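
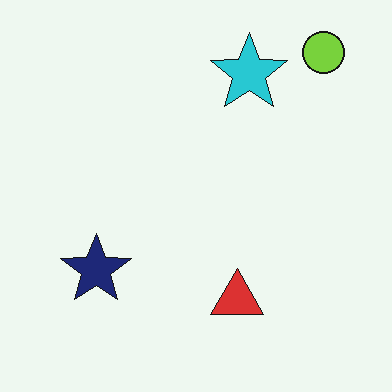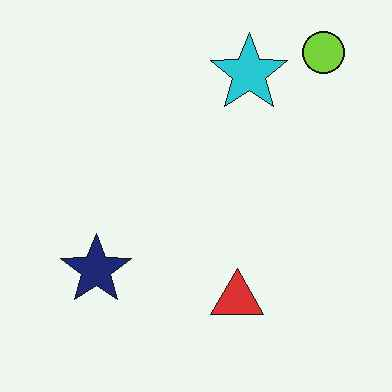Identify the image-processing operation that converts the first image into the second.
The image was JPEG-compressed with visible artifacts.

Blocky 8×8 compression artifacts appear around shape edges and the flat background shows ringing — characteristic JPEG degradation.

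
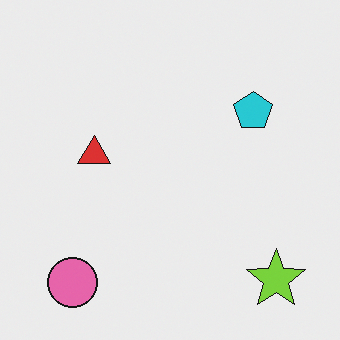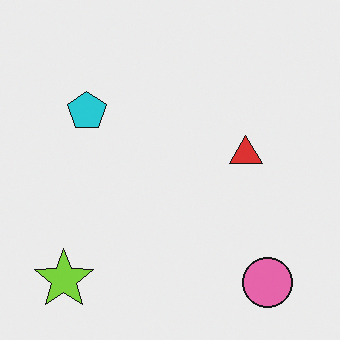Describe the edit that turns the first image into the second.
This is the original image flipped horizontally (left ↔ right).

The lime star is in the bottom-right of the first image and the bottom-left of the second — shapes on opposite sides of the vertical midline have swapped in a mirror flip.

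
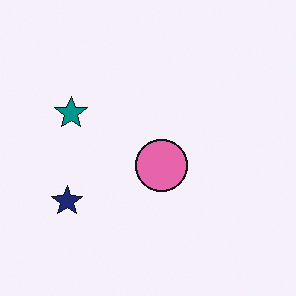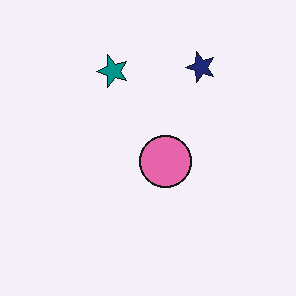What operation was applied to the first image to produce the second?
The image was transposed (reflected across the top-left ↔ bottom-right diagonal).

Shapes have swapped their row and column positions — what was in the top-right is now in the bottom-left — a diagonal reflection.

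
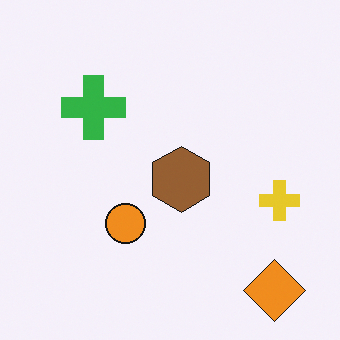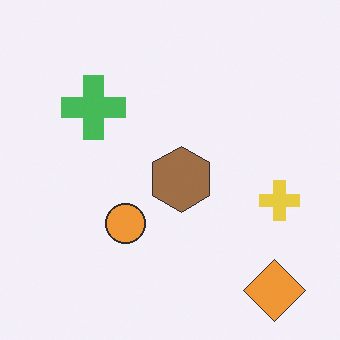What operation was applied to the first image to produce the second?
The second image is the first given slightly reduced contrast.

Tones are pushed toward mid-grey across the whole image — a global contrast change.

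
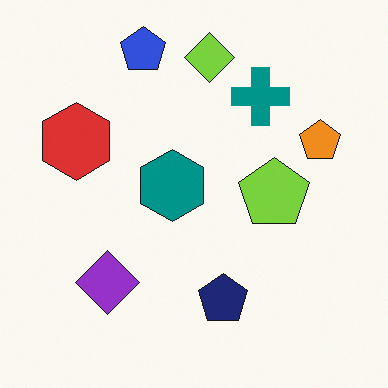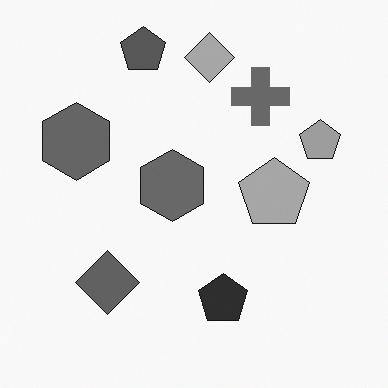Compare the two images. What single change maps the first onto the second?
The second image is the first converted to grayscale.

All color is removed — every shape is now a shade of grey.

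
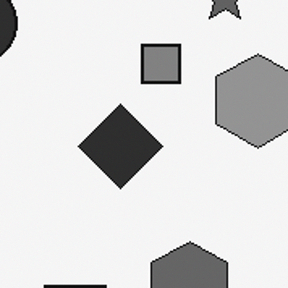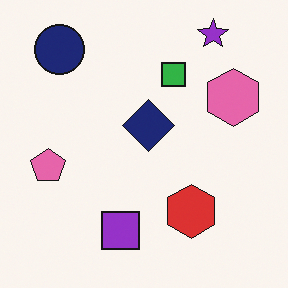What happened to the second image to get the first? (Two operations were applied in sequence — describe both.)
This is the original image cropped slightly and scaled back up, then converted to grayscale.

The visible shapes are larger and the field of view is narrower; shapes near the original edges may be partly or wholly outside the frame — a crop-and-rescale. All color is removed — every shape is now a shade of grey.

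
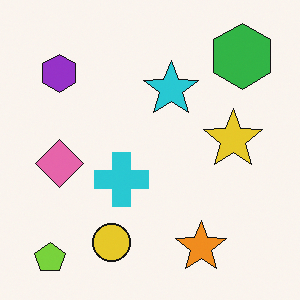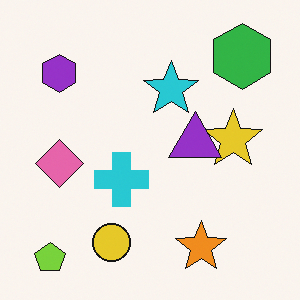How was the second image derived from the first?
Overlaid with an additional purple triangle.

A purple triangle appears in the second image that is absent from the first.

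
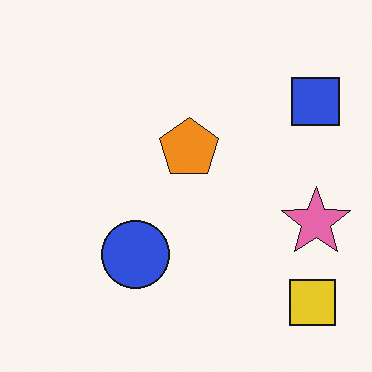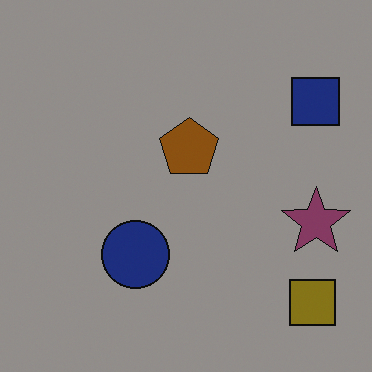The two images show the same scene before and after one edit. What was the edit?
The second image is the first darkened a lot.

Every pixel — background and shapes alike — is uniformly darkened.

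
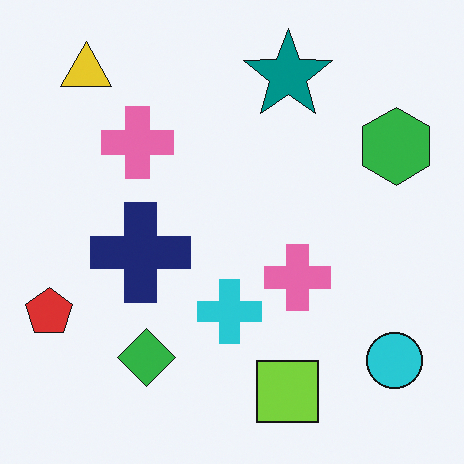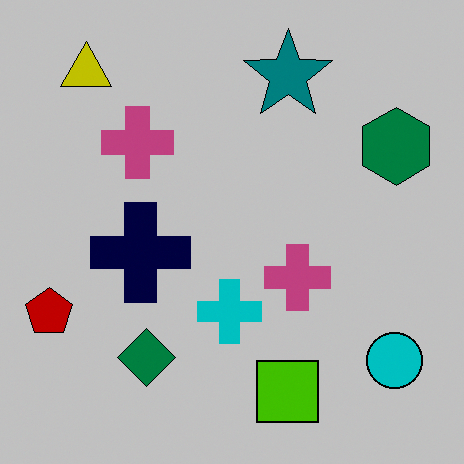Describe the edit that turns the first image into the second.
The transformation is: heavily posterized to just a handful of flat colors.

Each flat color has snapped to a coarser quantized level — most visibly, the near-white background has dropped to a flat grey.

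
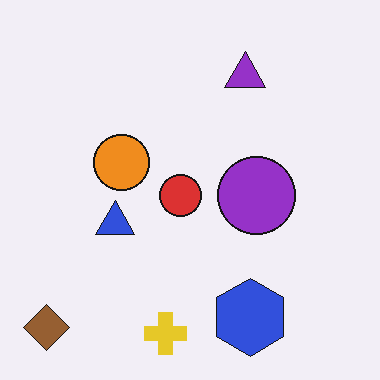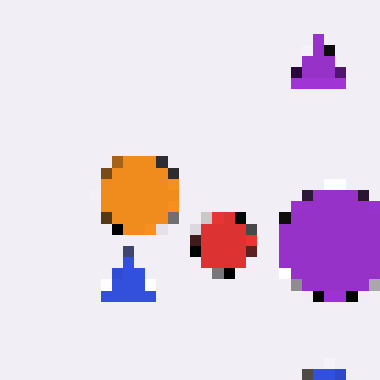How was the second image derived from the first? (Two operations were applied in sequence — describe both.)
The transformation is: cropped to a modestly smaller region and rescaled, then heavily pixelated into large blocks.

The visible shapes are larger and the field of view is narrower; shapes near the original edges may be partly or wholly outside the frame — a crop-and-rescale. Shapes are reduced to large square blocks; fine edges and outlines are lost — a downscale-then-upscale (mosaic) effect.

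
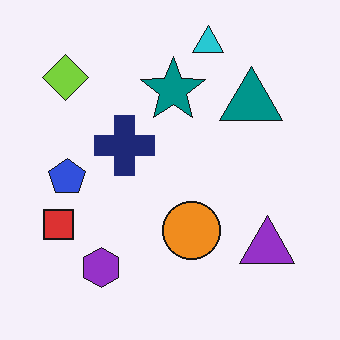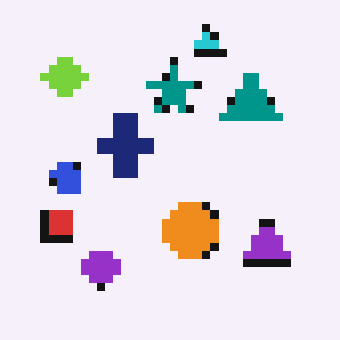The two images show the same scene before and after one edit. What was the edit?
The second image is the first moderately pixelated.

Shapes are reduced to large square blocks; fine edges and outlines are lost — a downscale-then-upscale (mosaic) effect.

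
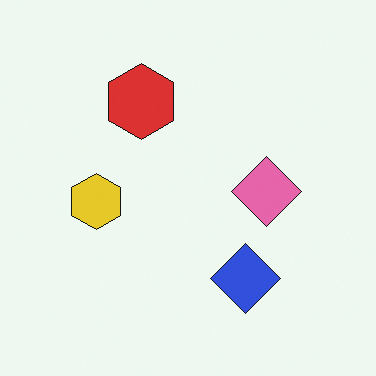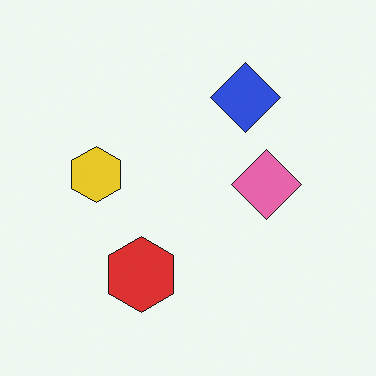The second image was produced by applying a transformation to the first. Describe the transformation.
Flipped vertically (top ↔ bottom).

The blue diamond is in the bottom of the first image and the top of the second — shapes on opposite sides of the horizontal midline have swapped in a mirror flip.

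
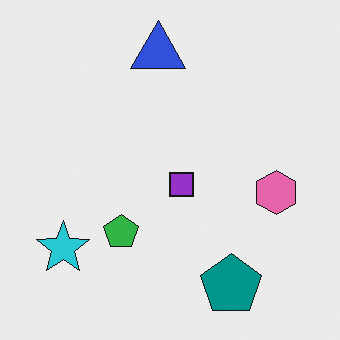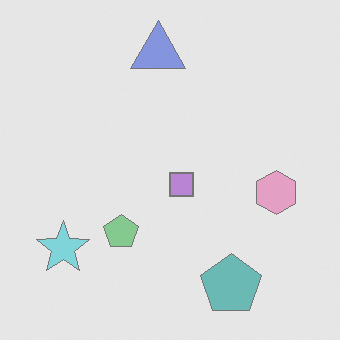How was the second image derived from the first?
The image was given much lower contrast.

Tones are pushed toward mid-grey across the whole image — a global contrast change.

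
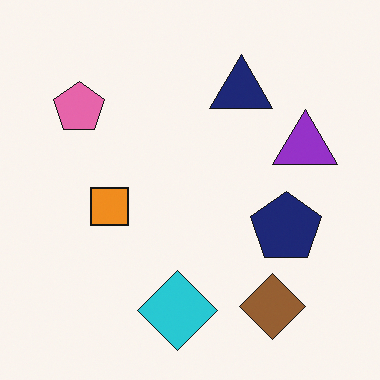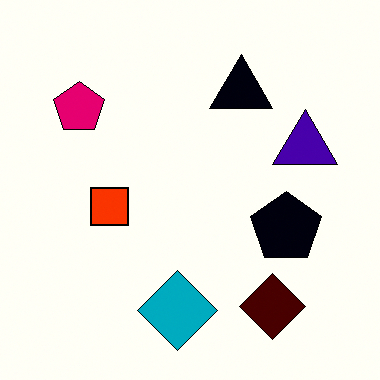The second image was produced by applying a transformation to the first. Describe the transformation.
The image was given much higher contrast.

Tones are pushed away from mid-grey across the whole image — a global contrast change.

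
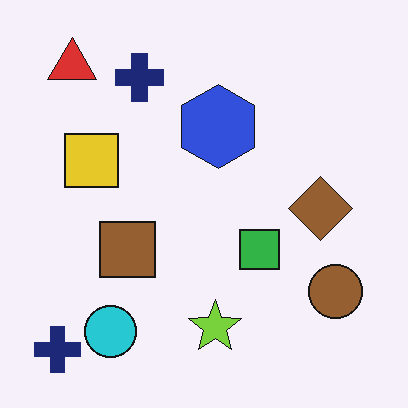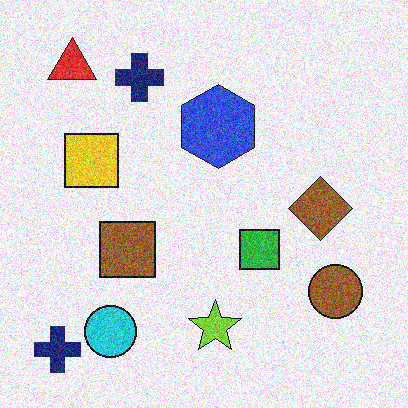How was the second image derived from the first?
The second image is the first degraded with moderate additive noise.

Random speckle covers the whole image, including the flat background.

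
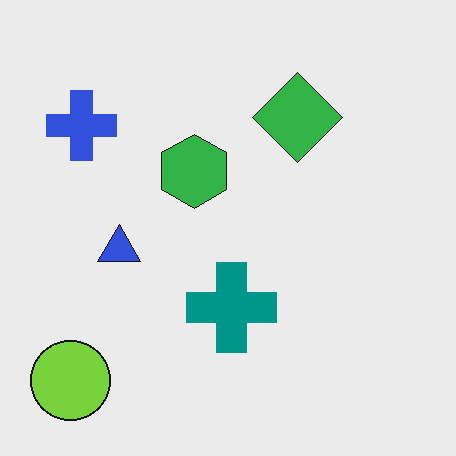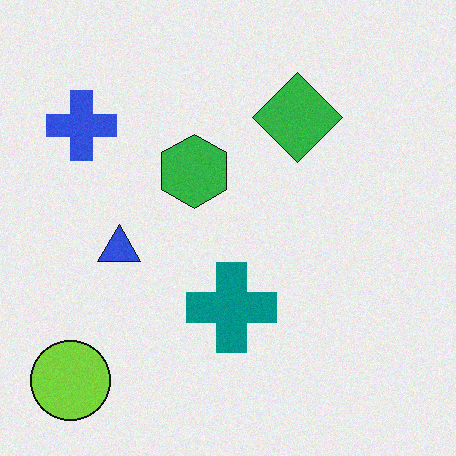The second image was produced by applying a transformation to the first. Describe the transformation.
The transformation is: degraded with light additive noise.

Random speckle covers the whole image, including the flat background.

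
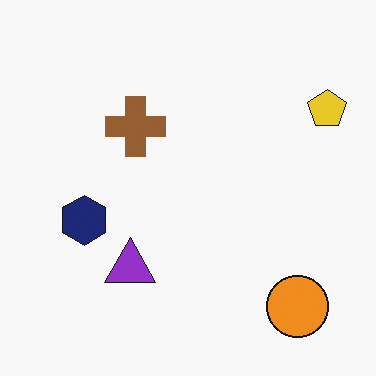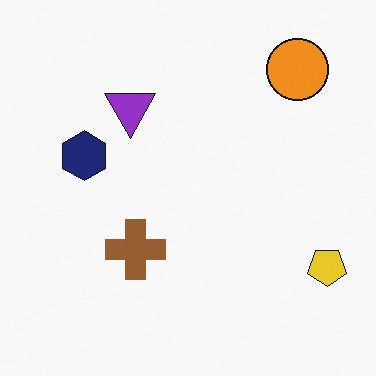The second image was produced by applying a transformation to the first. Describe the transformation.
Flipped vertically (top ↔ bottom).

The orange circle is in the bottom-right of the first image and the top-right of the second — shapes on opposite sides of the horizontal midline have swapped in a mirror flip.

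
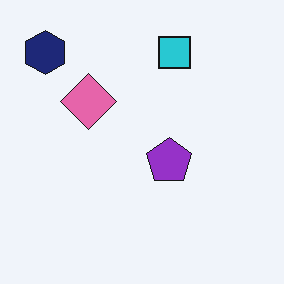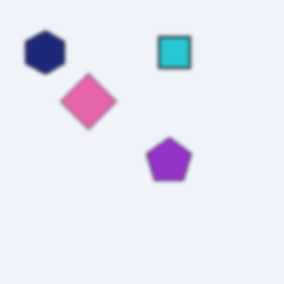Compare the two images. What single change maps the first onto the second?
The image was given a subtle gaussian blur.

Shape edges and outlines are uniformly softened across the whole image.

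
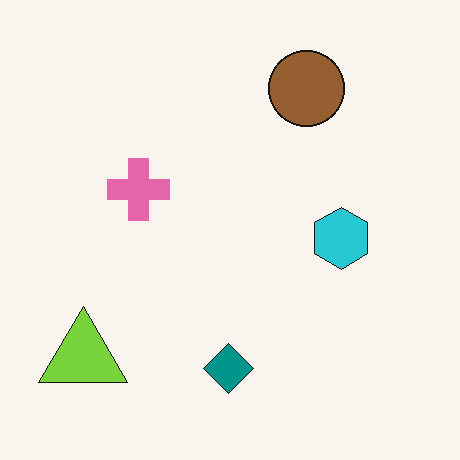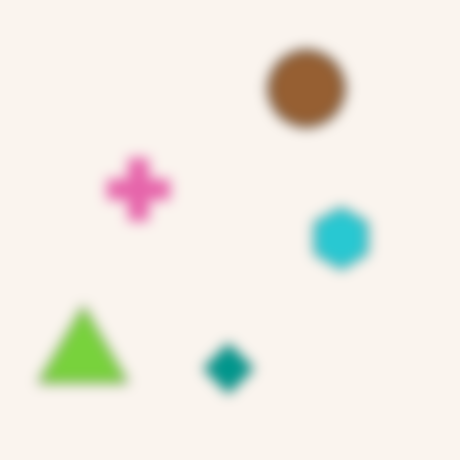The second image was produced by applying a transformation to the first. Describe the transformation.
This is the original image strongly gaussian-blurred.

Shape edges and outlines are uniformly softened across the whole image.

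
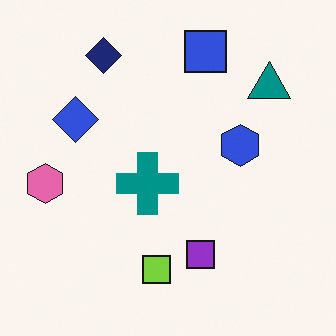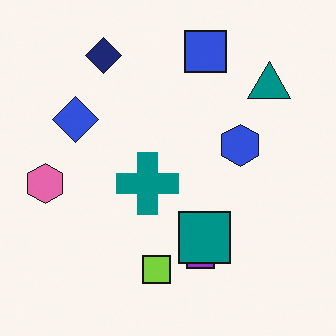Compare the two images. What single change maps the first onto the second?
The image was overlaid with an additional teal square.

A teal square appears in the second image that is absent from the first.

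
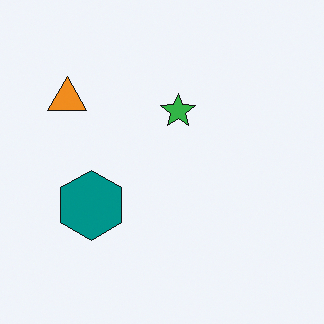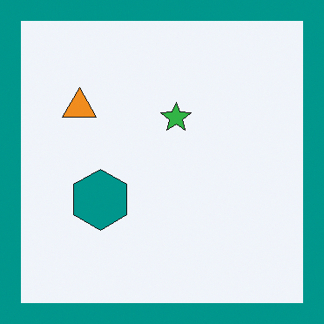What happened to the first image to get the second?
The transformation is: framed with a teal border.

A solid teal frame runs around the edge of the second image, with the content slightly shrunk inside it.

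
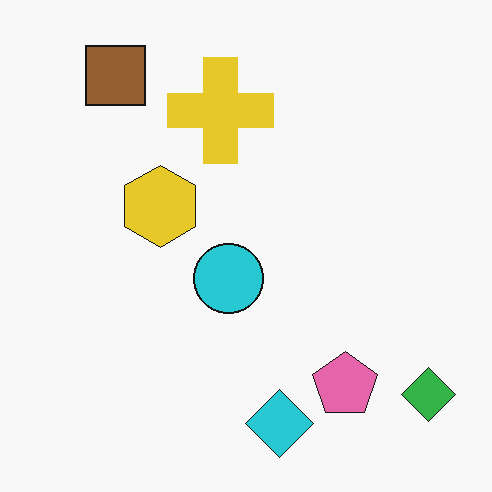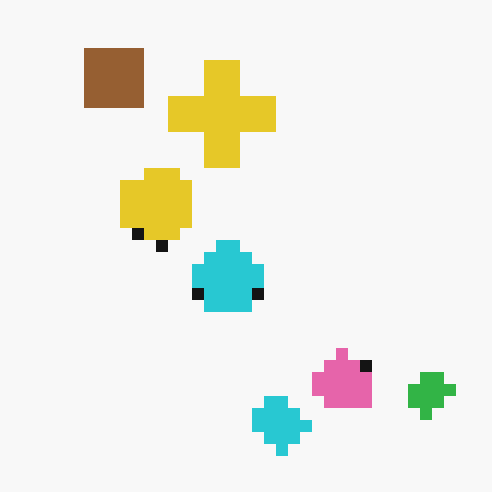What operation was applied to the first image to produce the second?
The image was heavily pixelated into large blocks.

Shapes are reduced to large square blocks; fine edges and outlines are lost — a downscale-then-upscale (mosaic) effect.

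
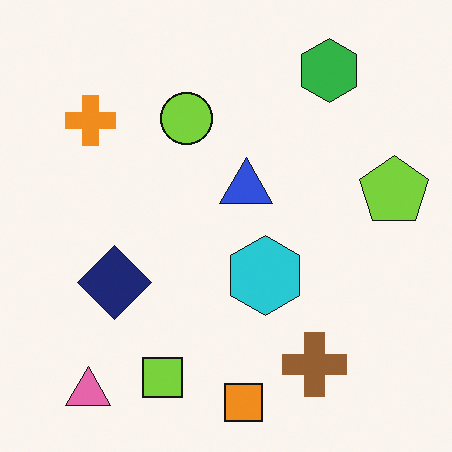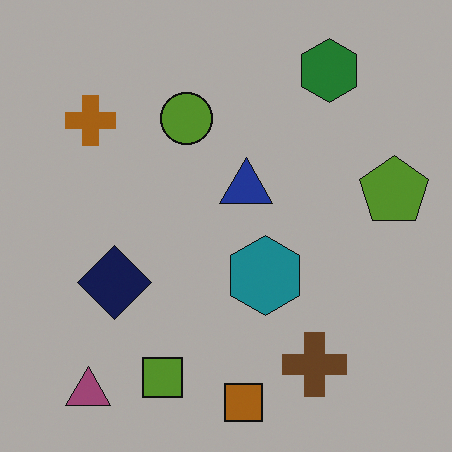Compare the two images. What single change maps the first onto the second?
The second image is the first darkened a lot.

Every pixel — background and shapes alike — is uniformly darkened.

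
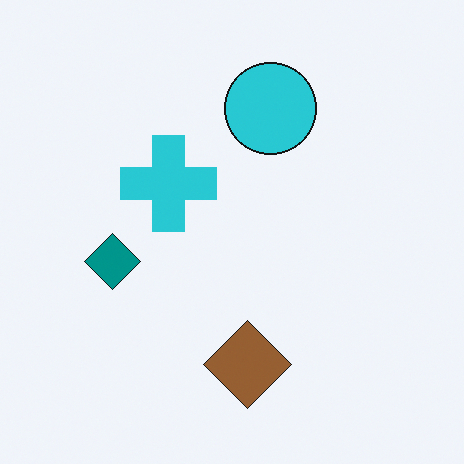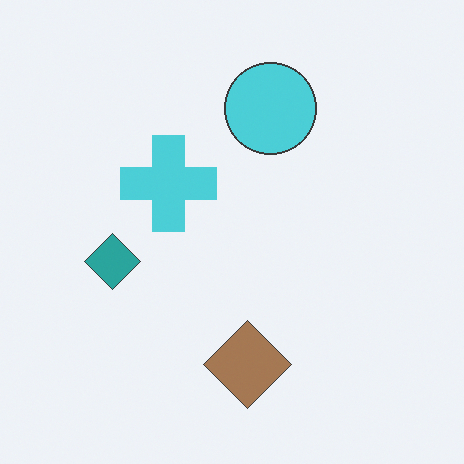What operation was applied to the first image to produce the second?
Given slightly reduced contrast.

Tones are pushed toward mid-grey across the whole image — a global contrast change.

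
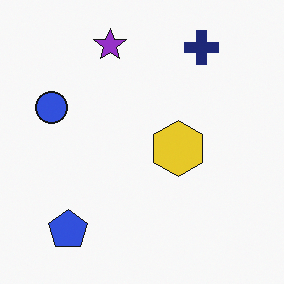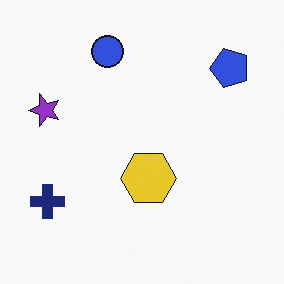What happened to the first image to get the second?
It was transposed (reflected across the top-left ↔ bottom-right diagonal).

Shapes have swapped their row and column positions — what was in the top-right is now in the bottom-left — a diagonal reflection.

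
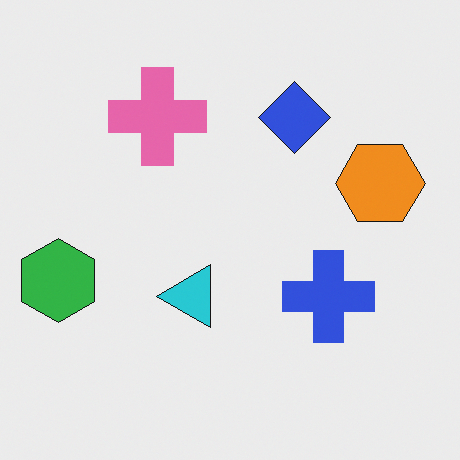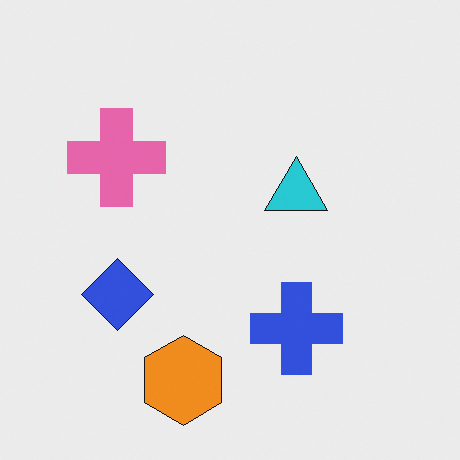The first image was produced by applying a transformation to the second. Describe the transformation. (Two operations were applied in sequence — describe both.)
The first image is the second transposed (reflected across the top-left ↔ bottom-right diagonal), then overlaid with an additional green hexagon.

Shapes have swapped their row and column positions — what was in the top-right is now in the bottom-left — a diagonal reflection. A green hexagon appears in the first image that is absent from the second.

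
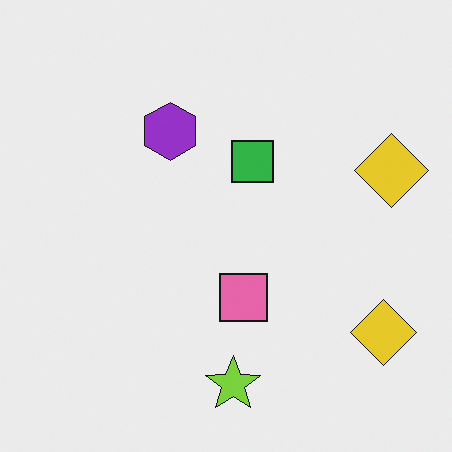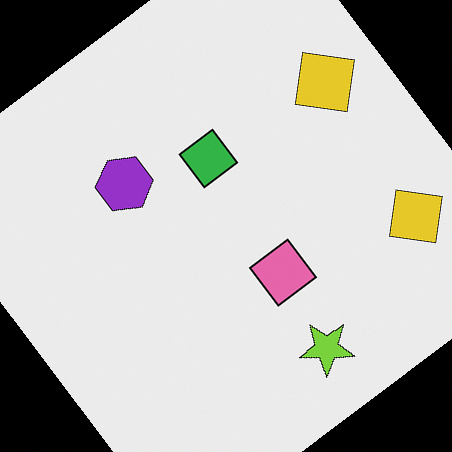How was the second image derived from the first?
Rotated counter-clockwise by a large amount — several tens of degrees.

Every shape is tilted by the same angle and the image corners show triangular fill wedges — a whole-image rotation by a non-right angle.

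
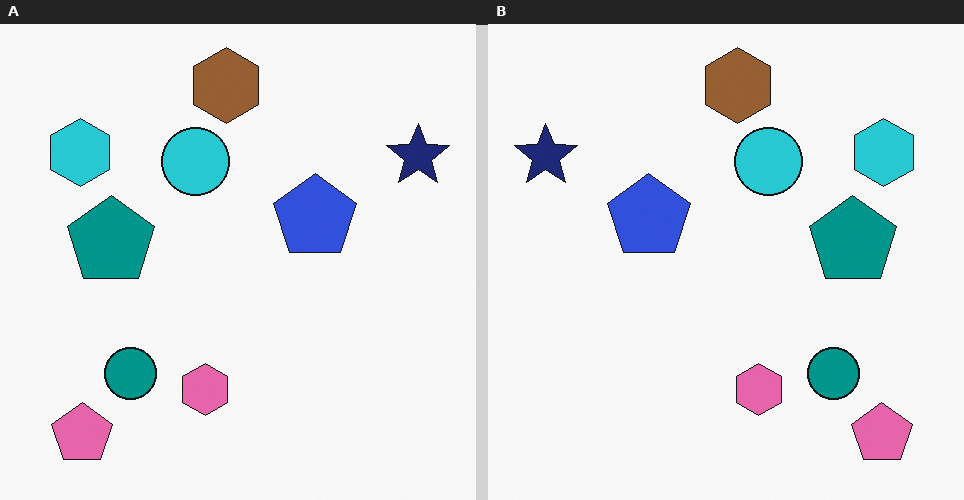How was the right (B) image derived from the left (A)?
The right (B) image is the left (A) flipped horizontally (left ↔ right).

The navy star is in the top-right of the left (A) image and the top-left of the right (B) — shapes on opposite sides of the vertical midline have swapped in a mirror flip.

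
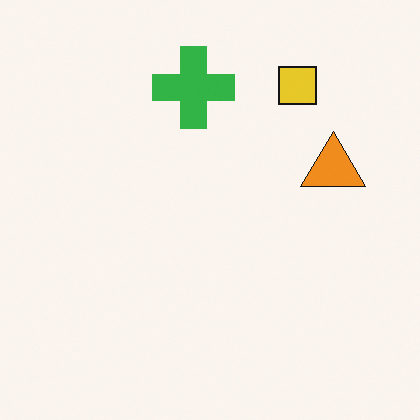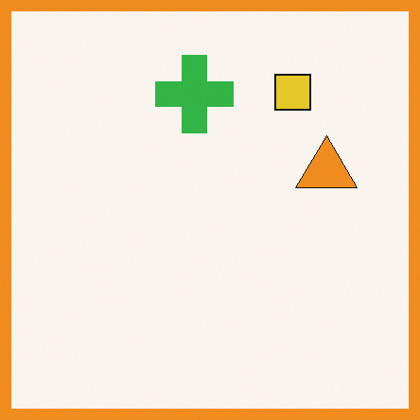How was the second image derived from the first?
This is the original image framed with a orange border.

A solid orange frame runs around the edge of the second image, with the content slightly shrunk inside it.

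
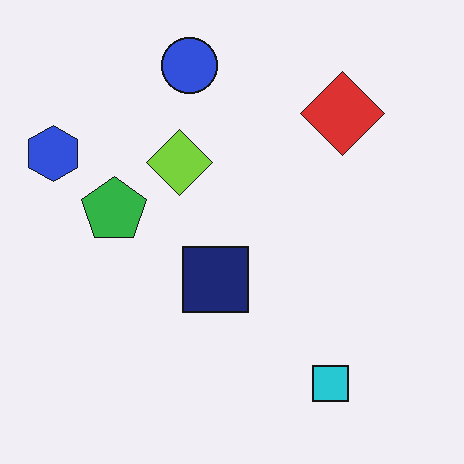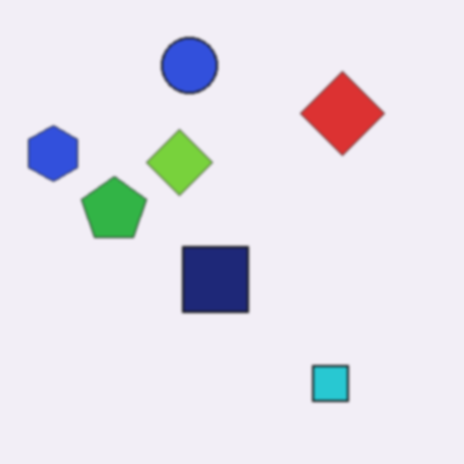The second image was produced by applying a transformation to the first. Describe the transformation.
The image was given a subtle gaussian blur.

Shape edges and outlines are uniformly softened across the whole image.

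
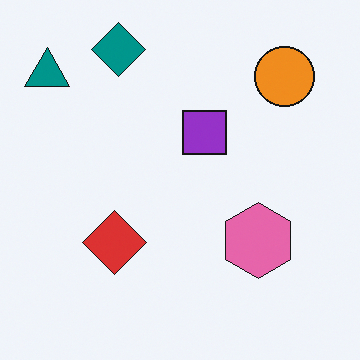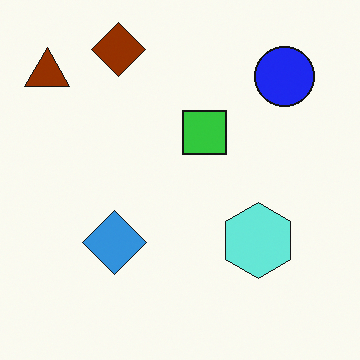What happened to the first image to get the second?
It was hue-shifted through roughly half the color wheel.

Every shape's color has rotated by the same amount around the hue wheel — a uniform hue shift.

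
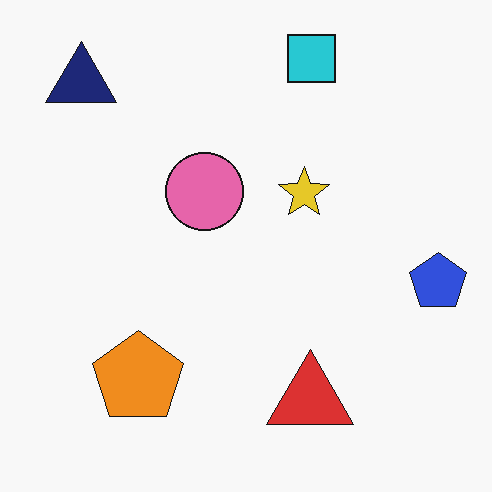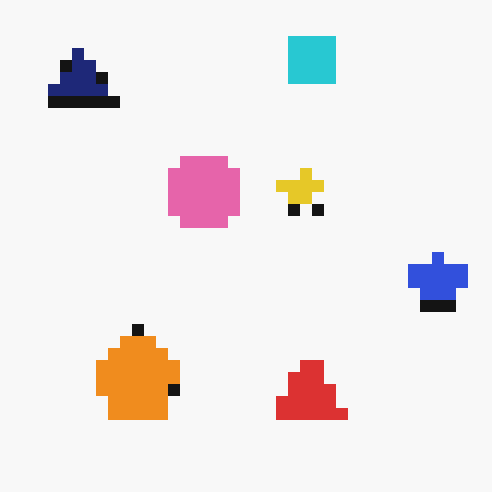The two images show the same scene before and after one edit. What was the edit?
Coarsely pixelated.

Shapes are reduced to large square blocks; fine edges and outlines are lost — a downscale-then-upscale (mosaic) effect.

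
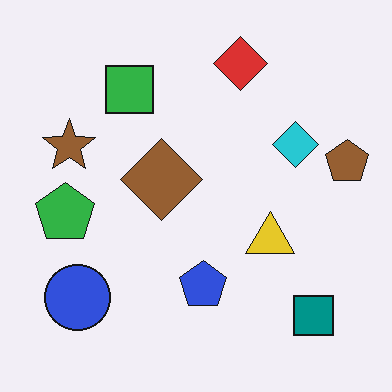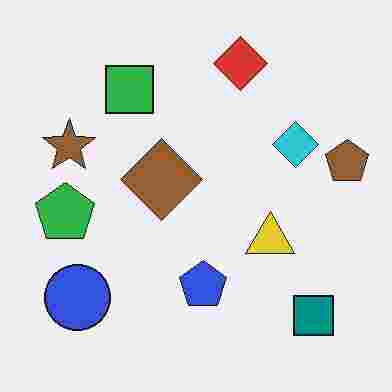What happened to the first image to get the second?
The second image is the first heavily JPEG-compressed with obvious blocking artifacts.

Blocky 8×8 compression artifacts appear around shape edges and the flat background shows ringing — characteristic JPEG degradation.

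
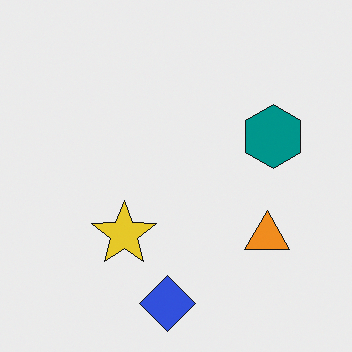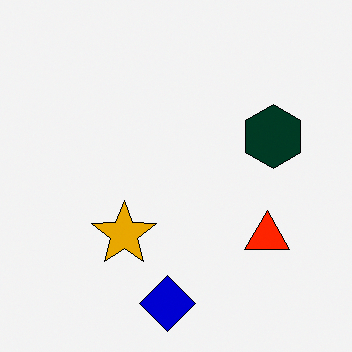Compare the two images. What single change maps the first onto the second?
The second image is the first boosted in contrast.

Tones are pushed away from mid-grey across the whole image — a global contrast change.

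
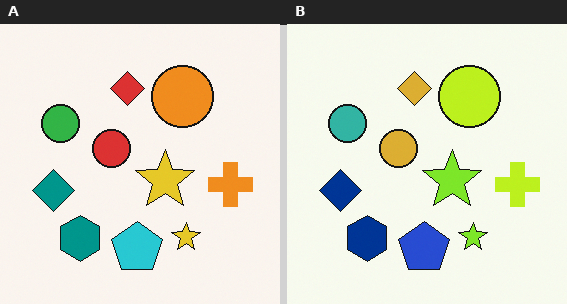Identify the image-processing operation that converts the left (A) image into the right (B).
This is the original image hue-shifted by a small amount.

Every shape's color has rotated by the same amount around the hue wheel — a uniform hue shift.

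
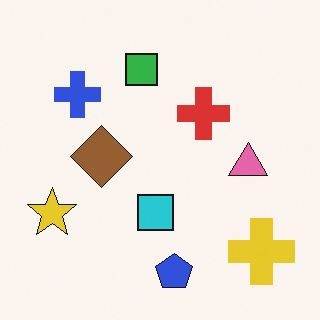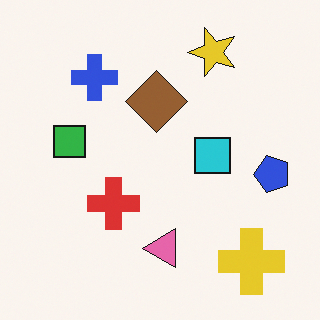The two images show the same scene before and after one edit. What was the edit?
This is the original image transposed (reflected across the top-left ↔ bottom-right diagonal).

Shapes have swapped their row and column positions — what was in the top-right is now in the bottom-left — a diagonal reflection.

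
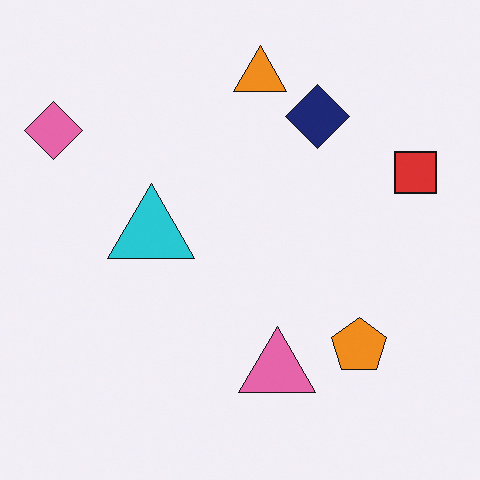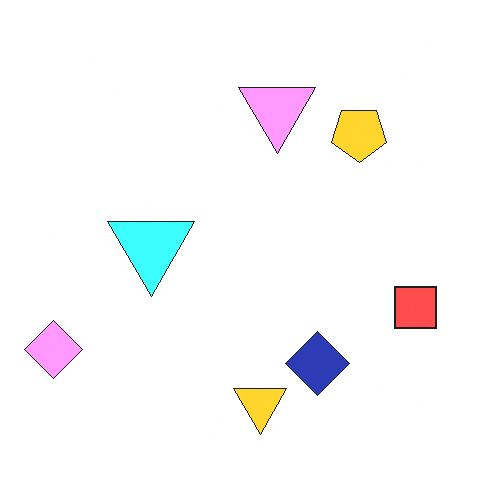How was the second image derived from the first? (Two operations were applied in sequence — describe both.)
Flipped vertically (top ↔ bottom), then brightened a lot.

The orange triangle is in the top of the first image and the bottom of the second — shapes on opposite sides of the horizontal midline have swapped in a mirror flip. Every pixel — background and shapes alike — is uniformly brightened.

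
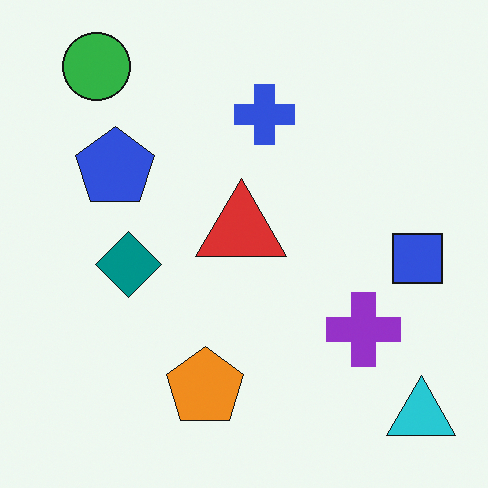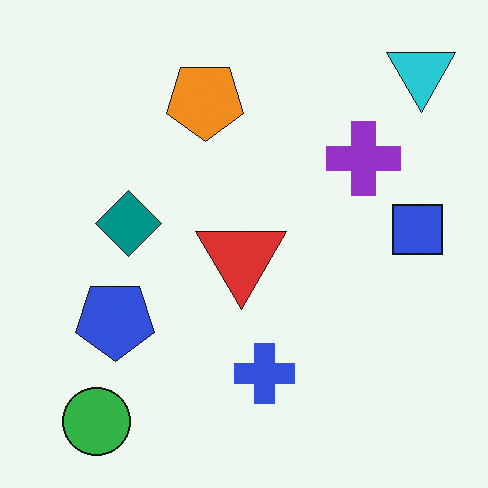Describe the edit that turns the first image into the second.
The image was flipped vertically (top ↔ bottom).

The green circle is in the top-left of the first image and the bottom-left of the second — shapes on opposite sides of the horizontal midline have swapped in a mirror flip.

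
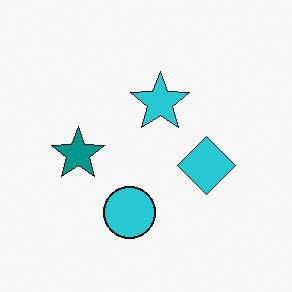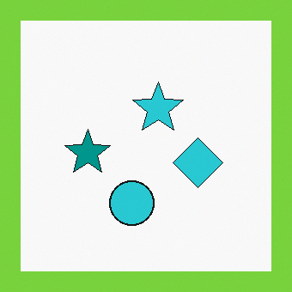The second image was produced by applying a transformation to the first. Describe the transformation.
The image was framed with a lime border.

A solid lime frame runs around the edge of the second image, with the content slightly shrunk inside it.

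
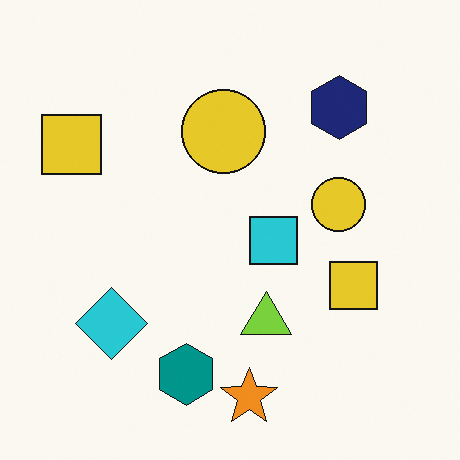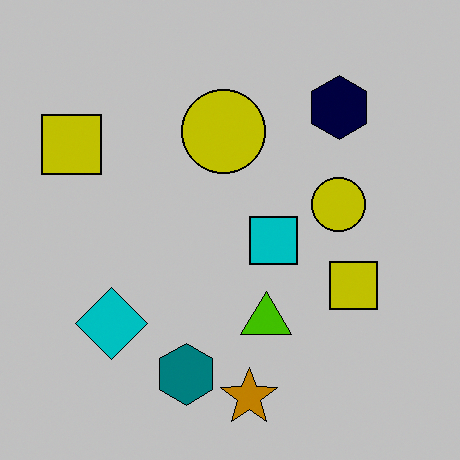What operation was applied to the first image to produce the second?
The second image is the first heavily posterized to just a handful of flat colors.

Each flat color has snapped to a coarser quantized level — most visibly, the near-white background has dropped to a flat grey.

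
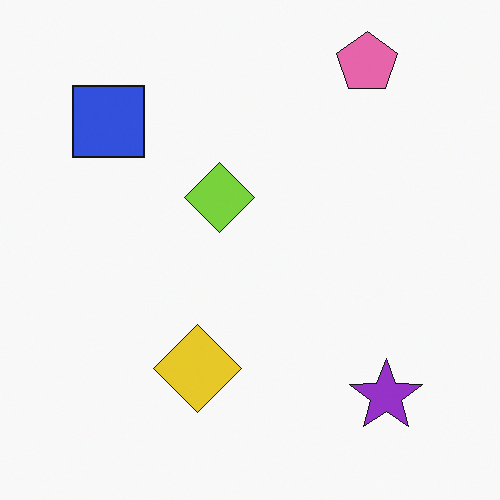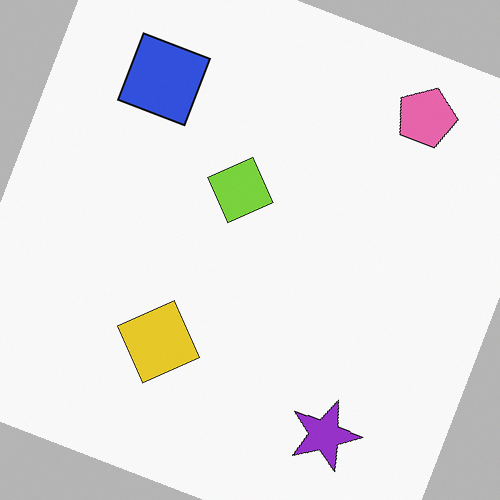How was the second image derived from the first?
Rotated clockwise by a moderate amount.

Every shape is tilted by the same angle and the image corners show triangular fill wedges — a whole-image rotation by a non-right angle.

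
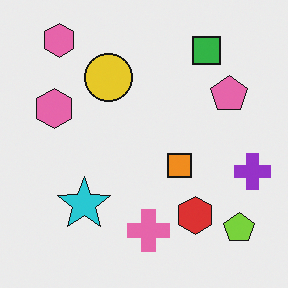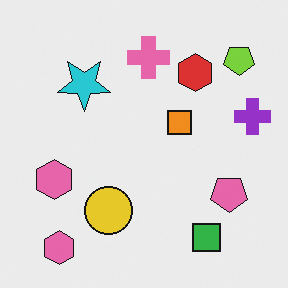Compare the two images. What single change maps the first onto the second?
Flipped vertically (top ↔ bottom).

The green square is in the top-right of the first image and the bottom-right of the second — shapes on opposite sides of the horizontal midline have swapped in a mirror flip.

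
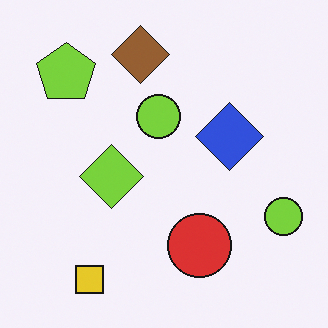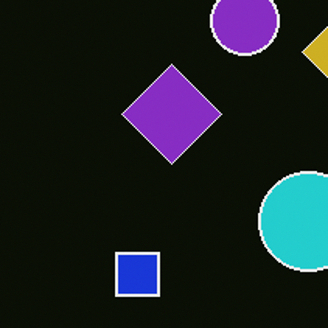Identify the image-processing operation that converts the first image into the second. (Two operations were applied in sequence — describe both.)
It was color-inverted (negative), then cropped slightly and scaled back up.

The light background has become dark and every shape's color is its complement — a photographic negative. The visible shapes are larger and the field of view is narrower; shapes near the original edges may be partly or wholly outside the frame — a crop-and-rescale.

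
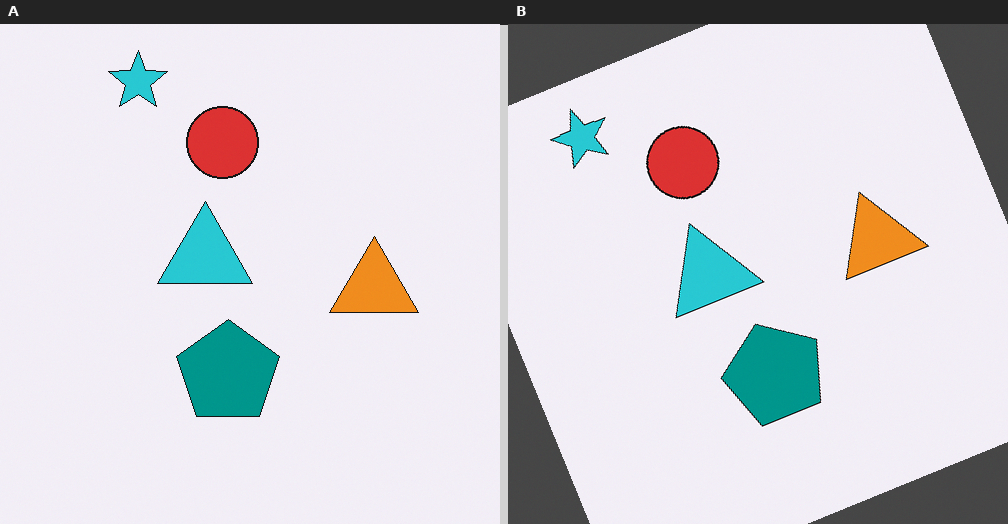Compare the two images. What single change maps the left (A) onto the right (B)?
Rotated counter-clockwise by a clearly visible amount.

Every shape is tilted by the same angle and the image corners show triangular fill wedges — a whole-image rotation by a non-right angle.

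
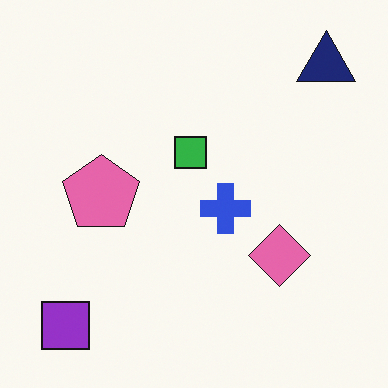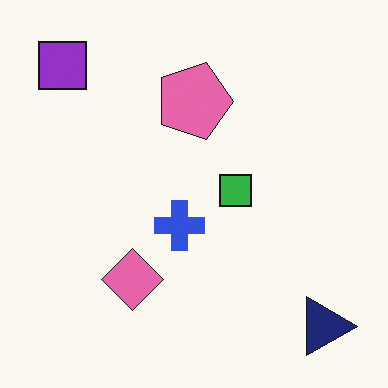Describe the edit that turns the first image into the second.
Rotated 90° clockwise.

The navy triangle sits in the top-right of the first image and the bottom-right of the second — consistent with a whole-image 90° clockwise rotation.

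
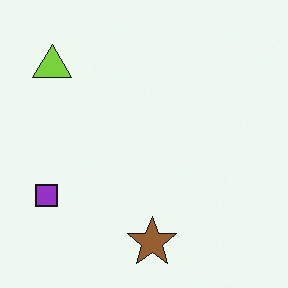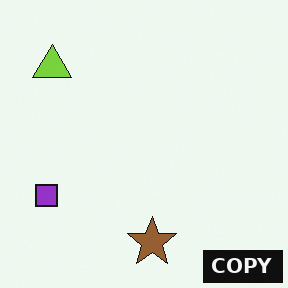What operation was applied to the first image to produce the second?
The second image is the first watermarked with the text "COPY" in the lower-right corner.

A dark label reading "COPY" appears in the lower-right corner.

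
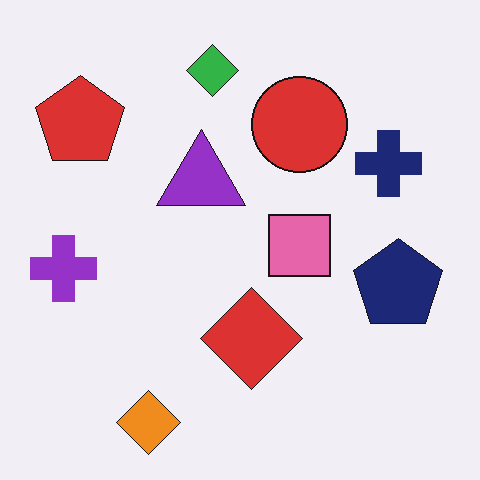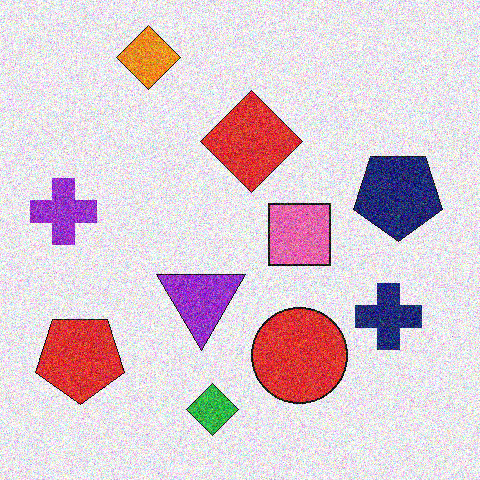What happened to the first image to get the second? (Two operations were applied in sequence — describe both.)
This is the original image flipped vertically (top ↔ bottom), then degraded with heavy additive noise.

The orange diamond is in the bottom-left of the first image and the top-left of the second — shapes on opposite sides of the horizontal midline have swapped in a mirror flip. Random speckle covers the whole image, including the flat background.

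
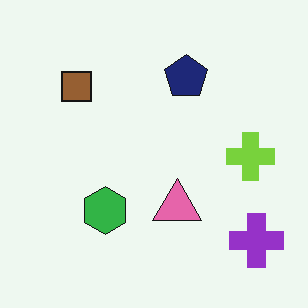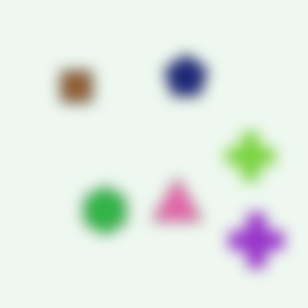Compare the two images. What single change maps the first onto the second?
This is the original image heavily blurred.

Shape edges and outlines are uniformly softened across the whole image.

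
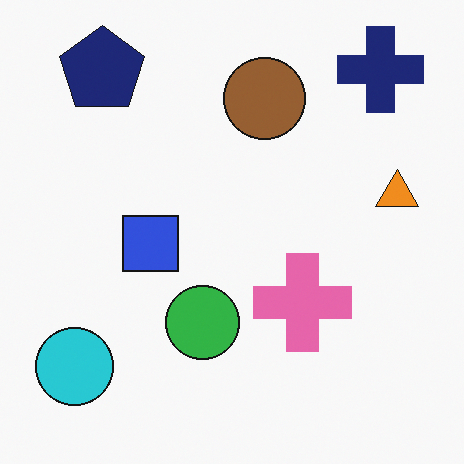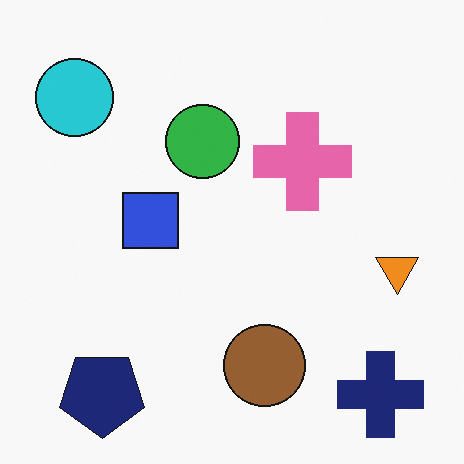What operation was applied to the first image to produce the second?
Flipped vertically (top ↔ bottom).

The navy cross is in the top-right of the first image and the bottom-right of the second — shapes on opposite sides of the horizontal midline have swapped in a mirror flip.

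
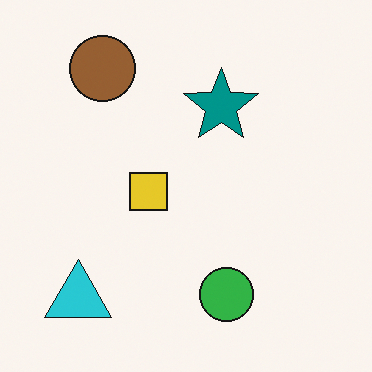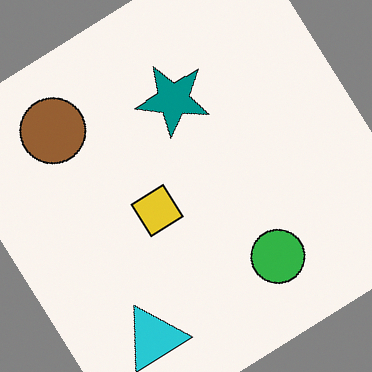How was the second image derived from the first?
The transformation is: rotated counter-clockwise by a large amount — several tens of degrees.

Every shape is tilted by the same angle and the image corners show triangular fill wedges — a whole-image rotation by a non-right angle.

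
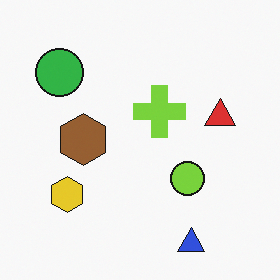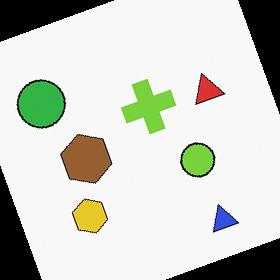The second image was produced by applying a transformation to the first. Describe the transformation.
It was rotated counter-clockwise by a clearly visible amount.

Every shape is tilted by the same angle and the image corners show triangular fill wedges — a whole-image rotation by a non-right angle.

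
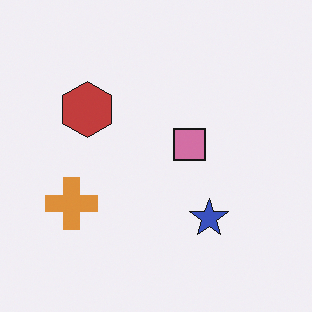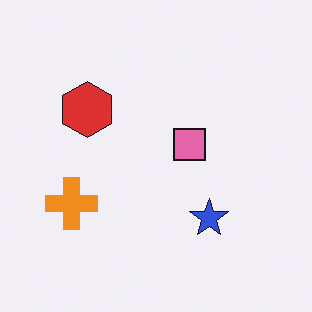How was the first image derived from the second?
This is the original image slightly desaturated.

All colors are more muted and greyish — a global saturation change.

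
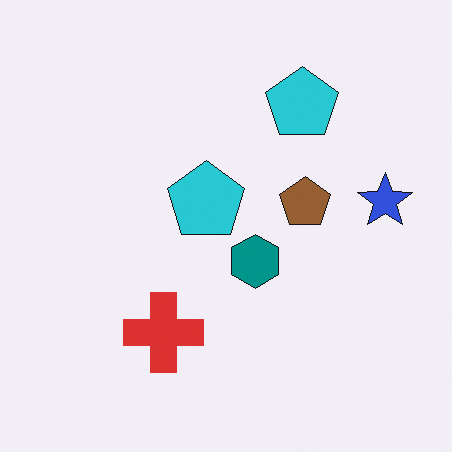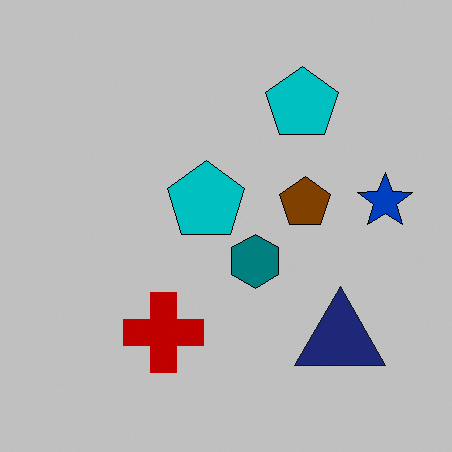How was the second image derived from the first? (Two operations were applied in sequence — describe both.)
Aggressively posterized, then overlaid with an additional navy triangle.

Each flat color has snapped to a coarser quantized level — most visibly, the near-white background has dropped to a flat grey. A navy triangle appears in the second image that is absent from the first.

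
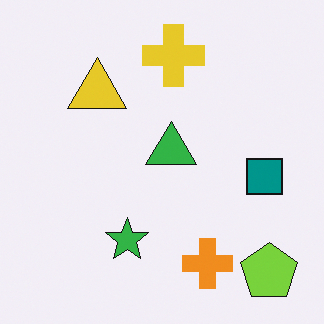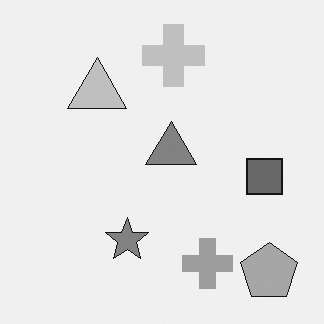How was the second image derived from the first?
This is the original image converted to grayscale.

All color is removed — every shape is now a shade of grey.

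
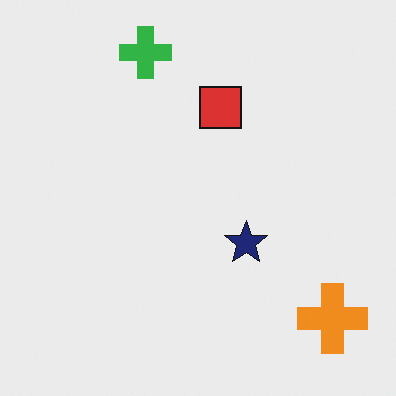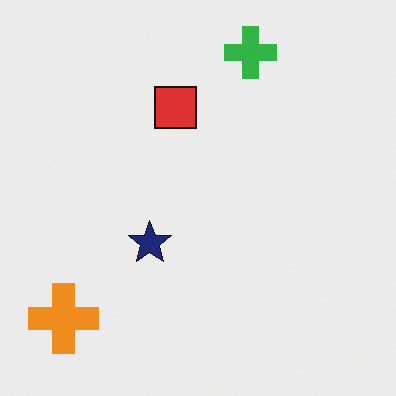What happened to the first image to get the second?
This is the original image flipped horizontally (left ↔ right).

The orange cross is in the bottom-right of the first image and the bottom-left of the second — shapes on opposite sides of the vertical midline have swapped in a mirror flip.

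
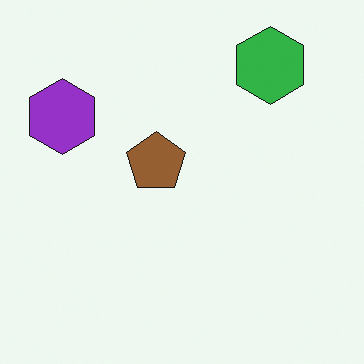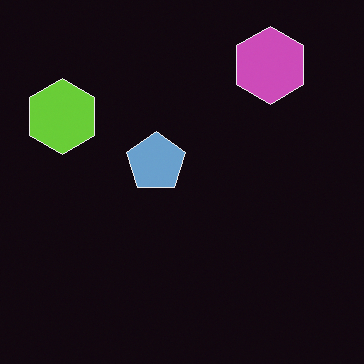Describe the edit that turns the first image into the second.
The second image is the first color-inverted (negative).

The light background has become dark and every shape's color is its complement — a photographic negative.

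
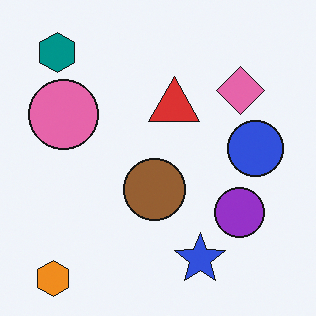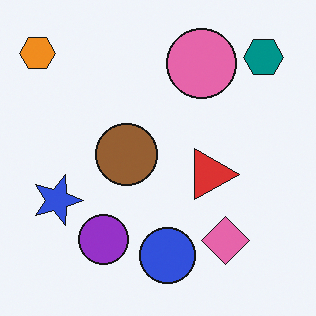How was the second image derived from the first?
The second image is the first rotated 90° clockwise.

The orange hexagon sits in the bottom-left of the first image and the top-left of the second — consistent with a whole-image 90° clockwise rotation.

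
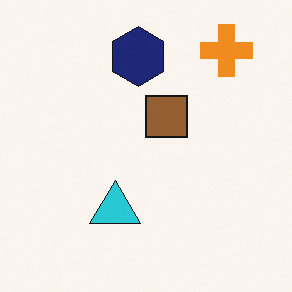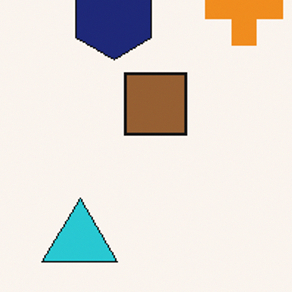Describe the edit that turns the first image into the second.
It was cropped slightly and scaled back up.

The visible shapes are larger and the field of view is narrower; shapes near the original edges may be partly or wholly outside the frame — a crop-and-rescale.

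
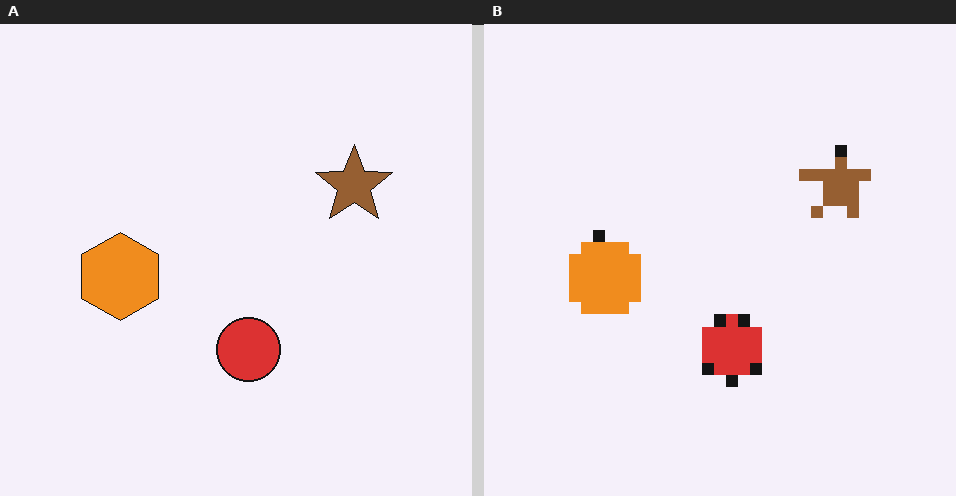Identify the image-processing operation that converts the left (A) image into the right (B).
The right (B) image is the left (A) coarsely pixelated.

Shapes are reduced to large square blocks; fine edges and outlines are lost — a downscale-then-upscale (mosaic) effect.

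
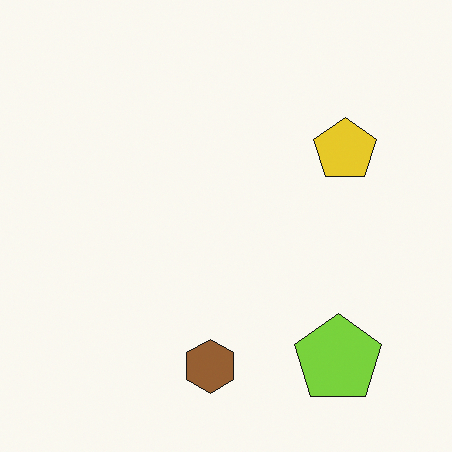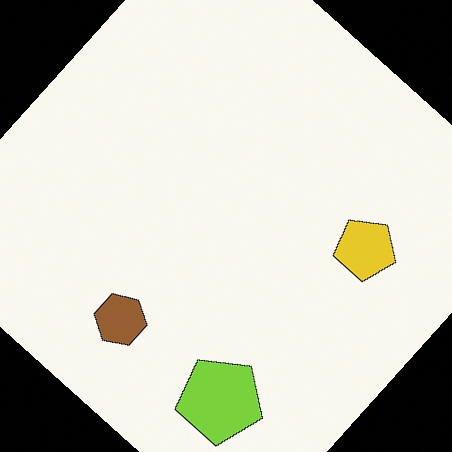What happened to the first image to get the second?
The transformation is: rotated clockwise by a large amount — several tens of degrees.

Every shape is tilted by the same angle and the image corners show triangular fill wedges — a whole-image rotation by a non-right angle.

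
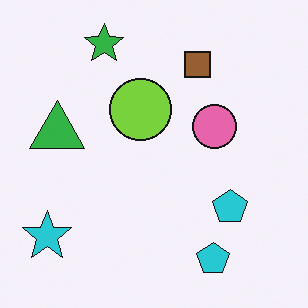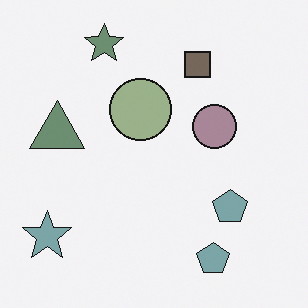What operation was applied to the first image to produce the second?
The second image is the first made much more muted (saturation change).

All colors are more muted and greyish — a global saturation change.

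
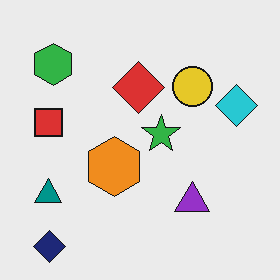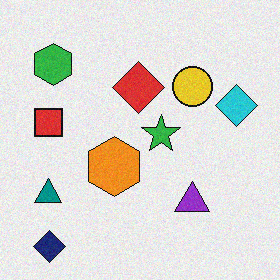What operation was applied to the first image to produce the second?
Degraded with light additive noise.

Random speckle covers the whole image, including the flat background.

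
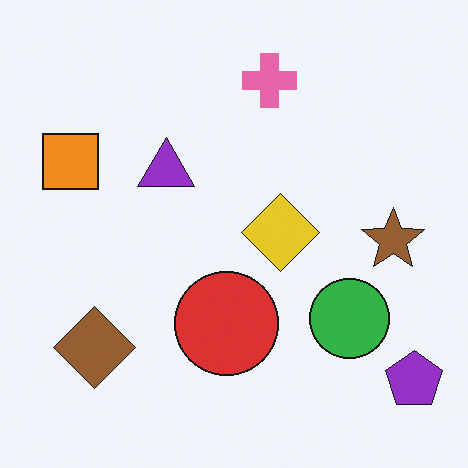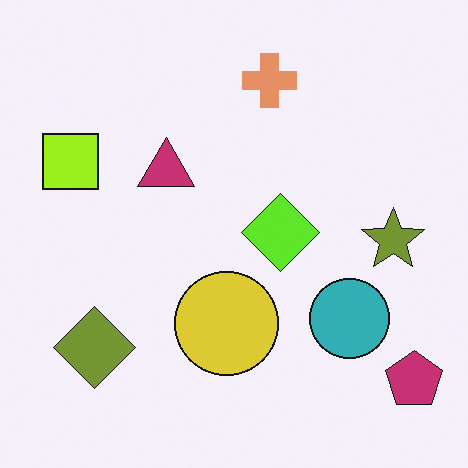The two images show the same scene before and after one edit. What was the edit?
This is the original image hue-shifted by a small amount.

Every shape's color has rotated by the same amount around the hue wheel — a uniform hue shift.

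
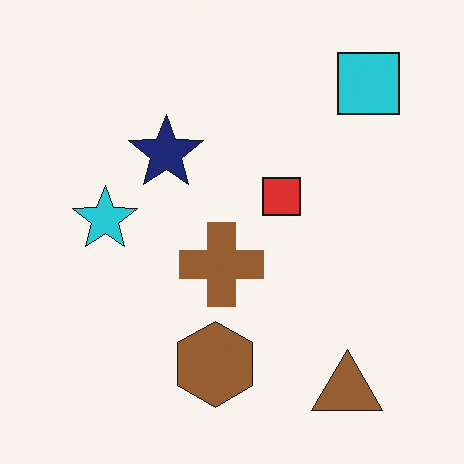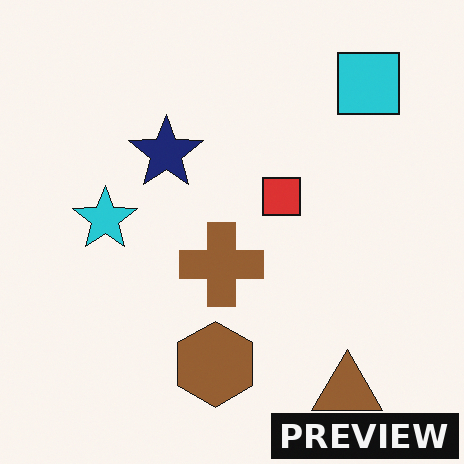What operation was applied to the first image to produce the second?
The transformation is: watermarked with the text "PREVIEW" in the lower-right corner.

A dark label reading "PREVIEW" appears in the lower-right corner.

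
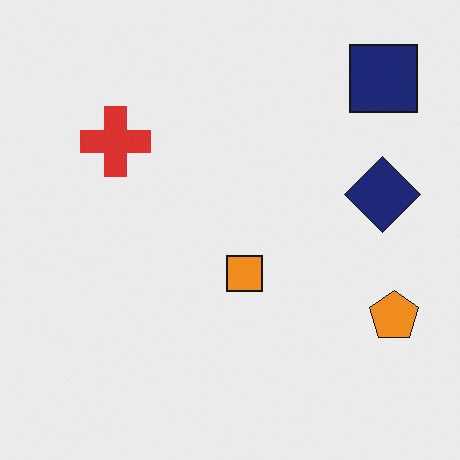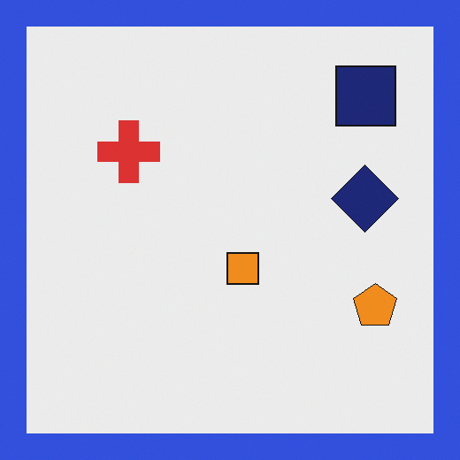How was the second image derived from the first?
The transformation is: framed with a blue border.

A solid blue frame runs around the edge of the second image, with the content slightly shrunk inside it.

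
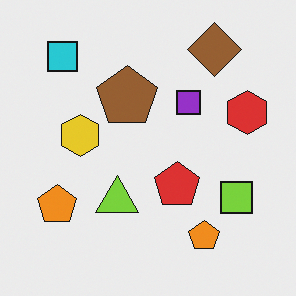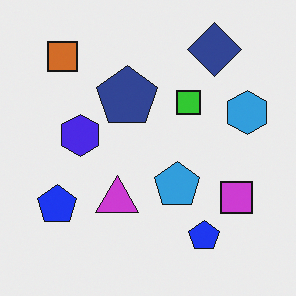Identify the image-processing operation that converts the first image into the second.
This is the original image hue-shifted by a large amount.

Every shape's color has rotated by the same amount around the hue wheel — a uniform hue shift.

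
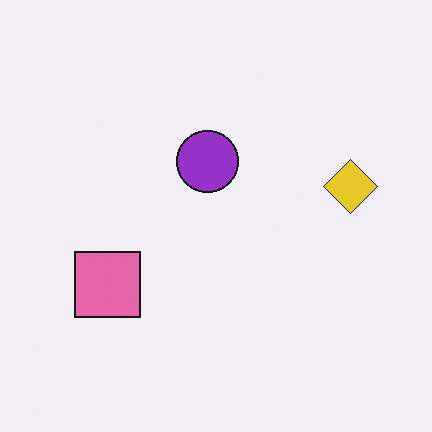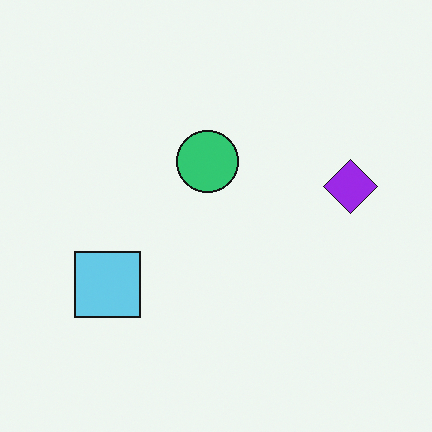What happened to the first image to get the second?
The transformation is: hue-shifted through roughly half the color wheel.

Every shape's color has rotated by the same amount around the hue wheel — a uniform hue shift.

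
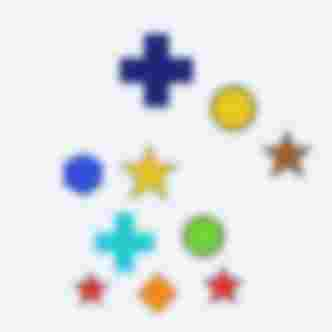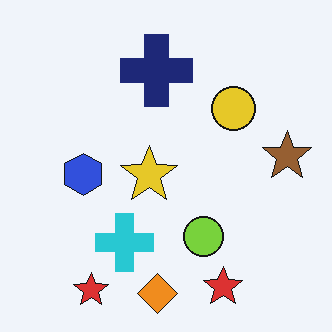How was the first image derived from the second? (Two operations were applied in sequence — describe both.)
It was moderately blurred, then degraded with heavy JPEG compression.

Shape edges and outlines are uniformly softened across the whole image. Blocky 8×8 compression artifacts appear around shape edges and the flat background shows ringing — characteristic JPEG degradation.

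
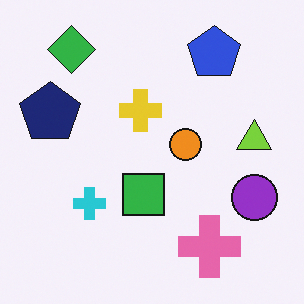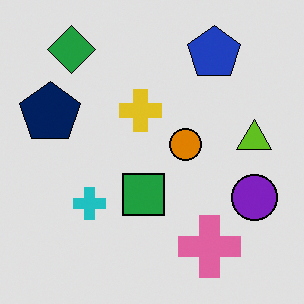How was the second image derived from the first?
The second image is the first posterized to a reduced palette.

Each flat color has snapped to a coarser quantized level — most visibly, the near-white background has dropped to a flat grey.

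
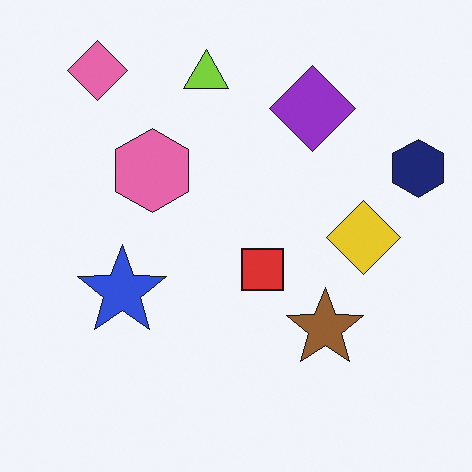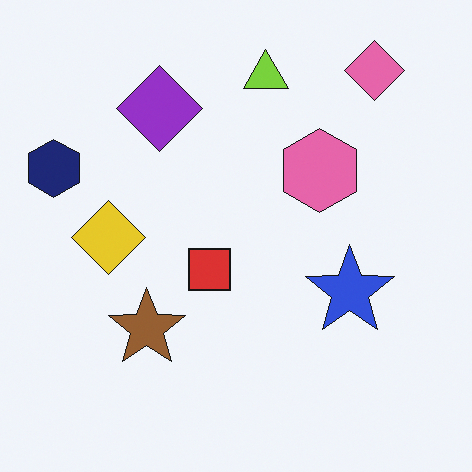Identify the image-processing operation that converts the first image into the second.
This is the original image flipped horizontally (left ↔ right).

The navy hexagon is in the right of the first image and the left of the second — shapes on opposite sides of the vertical midline have swapped in a mirror flip.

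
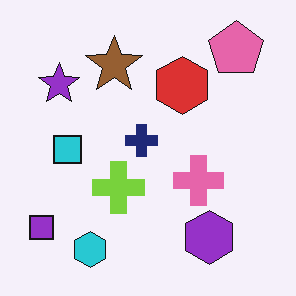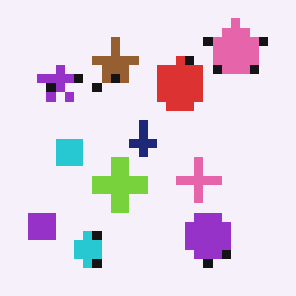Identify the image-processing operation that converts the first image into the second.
The transformation is: coarsely pixelated.

Shapes are reduced to large square blocks; fine edges and outlines are lost — a downscale-then-upscale (mosaic) effect.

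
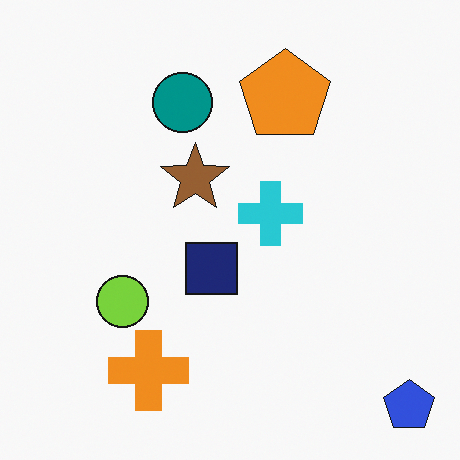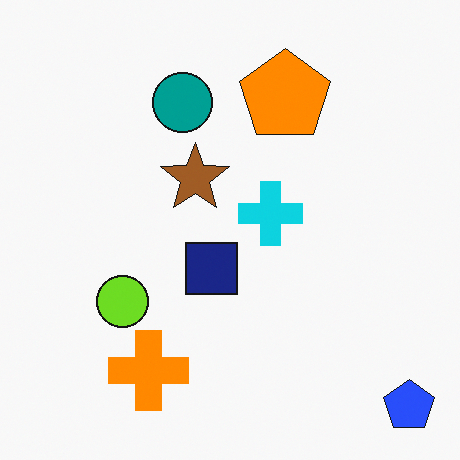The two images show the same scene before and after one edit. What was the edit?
This is the original image slightly oversaturated.

All colors are more vivid — a global saturation change.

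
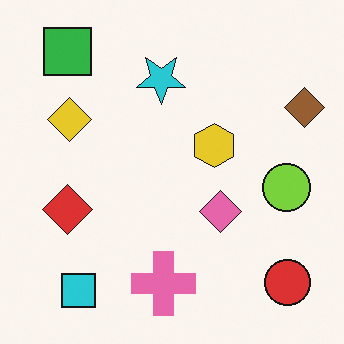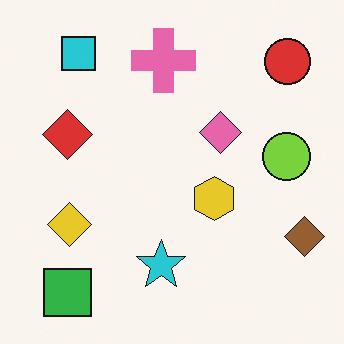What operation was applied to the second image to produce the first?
The image was flipped vertically (top ↔ bottom).

The green square is in the bottom-left of the second image and the top-left of the first — shapes on opposite sides of the horizontal midline have swapped in a mirror flip.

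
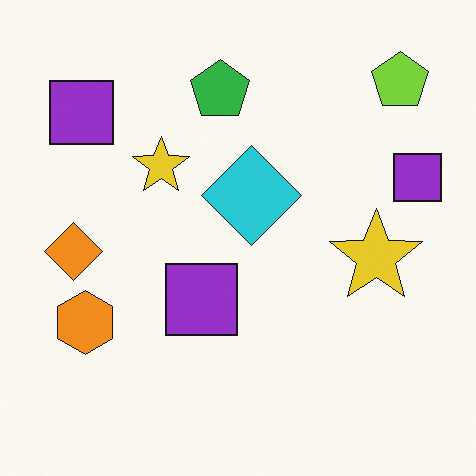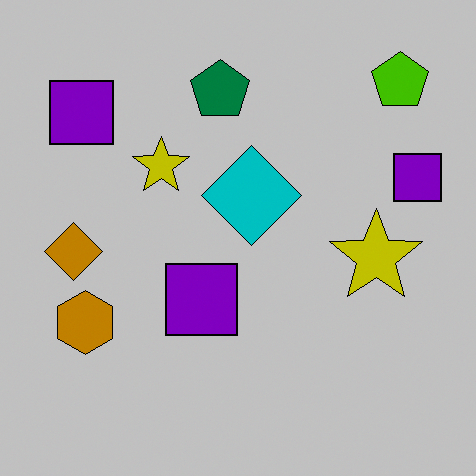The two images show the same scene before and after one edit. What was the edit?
The second image is the first aggressively posterized.

Each flat color has snapped to a coarser quantized level — most visibly, the near-white background has dropped to a flat grey.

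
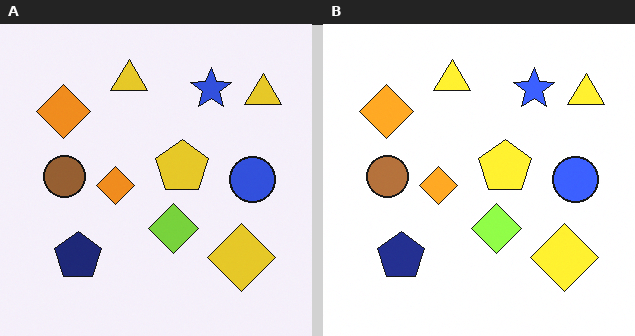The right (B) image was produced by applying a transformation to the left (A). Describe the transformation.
The image was brightened a little.

Every pixel — background and shapes alike — is uniformly brightened.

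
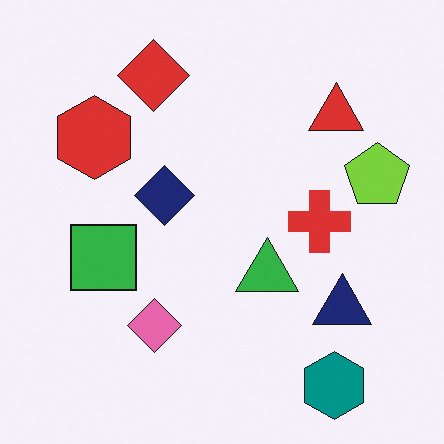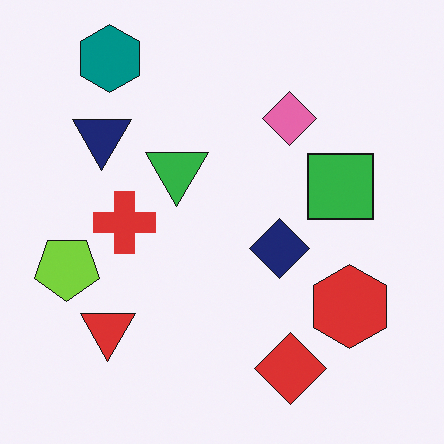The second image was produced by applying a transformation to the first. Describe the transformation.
The second image is the first rotated 180°.

The teal hexagon sits in the bottom-right of the first image and the top-left of the second — consistent with a whole-image 180° rotation.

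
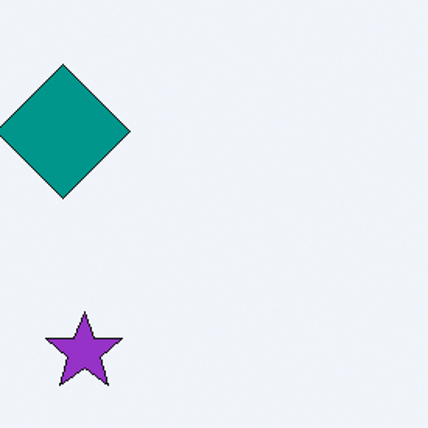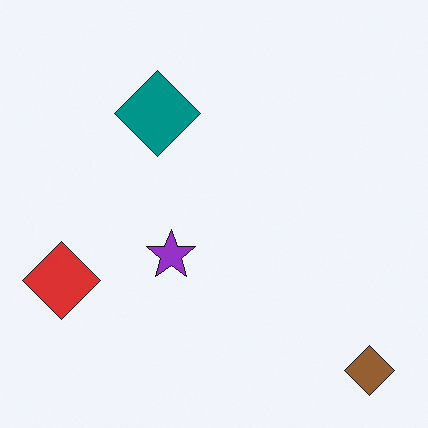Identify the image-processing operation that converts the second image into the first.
The image was cropped slightly and scaled back up.

The visible shapes are larger and the field of view is narrower; shapes near the original edges may be partly or wholly outside the frame — a crop-and-rescale.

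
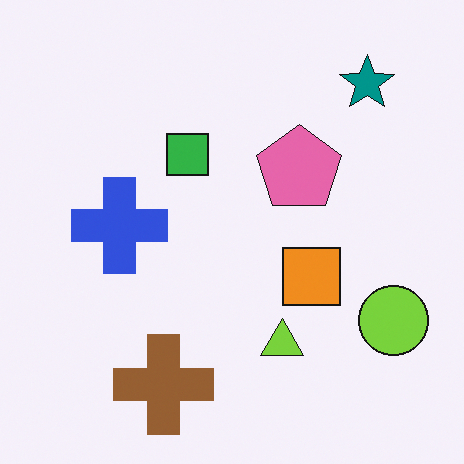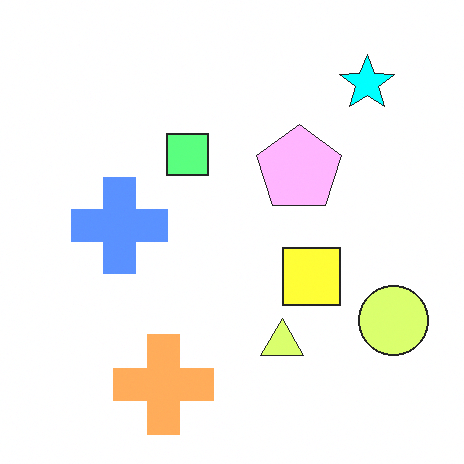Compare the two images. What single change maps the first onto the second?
This is the original image noticeably brightened.

Every pixel — background and shapes alike — is uniformly brightened.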